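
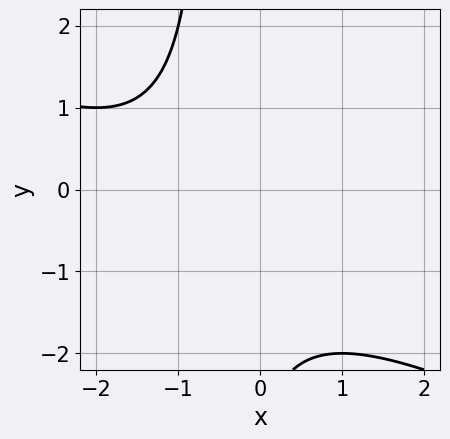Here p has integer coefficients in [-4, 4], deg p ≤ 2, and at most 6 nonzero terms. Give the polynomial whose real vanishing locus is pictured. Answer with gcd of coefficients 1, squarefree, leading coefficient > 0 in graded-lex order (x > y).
x^2 + 2*x*y + 2*x + y + 3

1. Degree: no degree-1 curve has this shape, so deg p = 2.
2. Checking where it meets the axes: it misses every integer gridline on the x-axis; the curve avoids every integer y-axis point in the box.
3. Matching integer coefficients to the picture gives p.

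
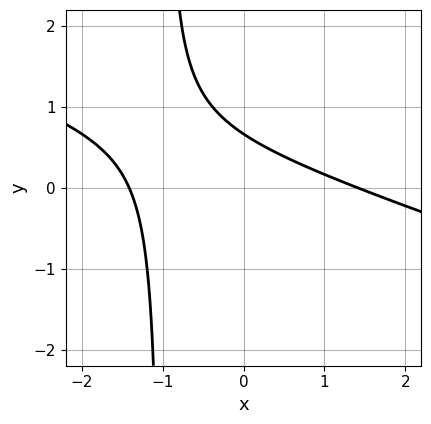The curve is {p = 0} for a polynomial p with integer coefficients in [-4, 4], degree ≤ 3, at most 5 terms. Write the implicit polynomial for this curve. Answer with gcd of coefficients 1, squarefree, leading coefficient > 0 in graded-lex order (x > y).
(a) Degree: no degree-1 curve has this shape, so deg p = 2.
(b) Matching integer coefficients to the picture gives p.

x^2 + 3*x*y + 3*y - 2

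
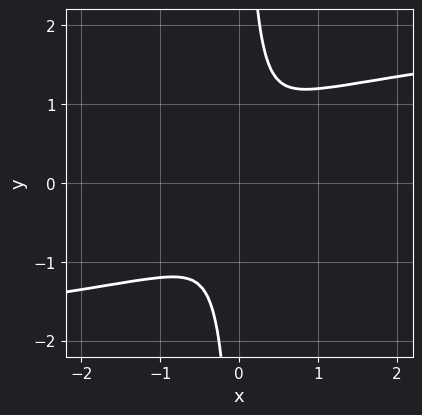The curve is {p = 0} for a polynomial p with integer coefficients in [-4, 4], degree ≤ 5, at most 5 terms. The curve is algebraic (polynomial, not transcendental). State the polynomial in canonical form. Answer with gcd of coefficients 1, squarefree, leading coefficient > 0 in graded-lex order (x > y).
2*x*y^3 - 2*x^2 - y^2

First, deg p = 4. The shape is more complex than any degree-3 curve.
Finally, the integer polynomial consistent with all of this is the stated p.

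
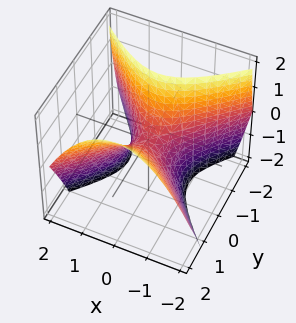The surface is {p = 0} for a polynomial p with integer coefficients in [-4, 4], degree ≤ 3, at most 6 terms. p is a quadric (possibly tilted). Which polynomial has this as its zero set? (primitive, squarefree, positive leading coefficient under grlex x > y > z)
3*x^2 - 3*y^2 + 2*y*z + 2*z

Degree: the shape is more complex than any degree-1 surface, so deg p = 2.
Observable constraints: it crosses the x-axis at the gridline x = 0; it meets the y-axis at y = 0 (among the integer gridlines); it meets the z-axis at z = 0 (among the integer gridlines).
Solving for integer coefficients yields p as stated.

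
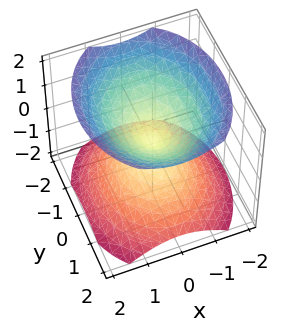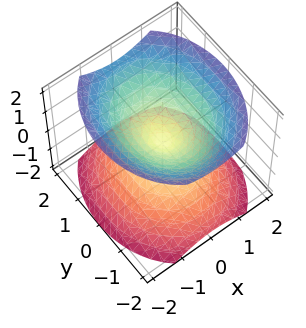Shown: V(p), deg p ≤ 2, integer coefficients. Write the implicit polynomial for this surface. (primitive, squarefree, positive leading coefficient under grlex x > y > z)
The picture has 2 separate pieces.
deg p = 2.
Symmetries: the z ↦ −z reflection is a symmetry, so z appears only in even powers; it's symmetric under y → −y, forcing even powers of y; mirror symmetry x ↦ −x ⇒ only even powers of x.
From the axis intercepts and sections: it meets the y-axis at y = 0 (among the integer gridlines); one x-axis crossing is at x = 0; it crosses the z-axis at the gridline z = 0.
Together with the visible shape, these determine p as stated.

3*x^2 + 2*y^2 - 3*z^2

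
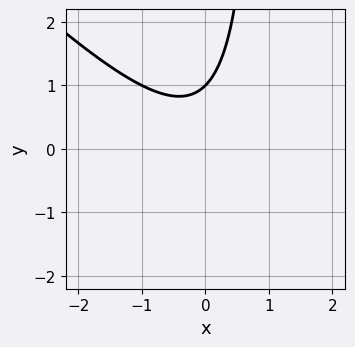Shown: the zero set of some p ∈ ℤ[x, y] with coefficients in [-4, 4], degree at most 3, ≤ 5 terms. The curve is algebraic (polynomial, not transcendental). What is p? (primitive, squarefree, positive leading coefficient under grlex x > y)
x^2 + x*y - y + 1

1. The degree is 2 — a generic line meets the curve in up to 2 points.
2. Observable constraints: it meets the y-axis at y = 1 (among the integer gridlines); no x-intercept at any integer in the box.
3. Putting this together gives p.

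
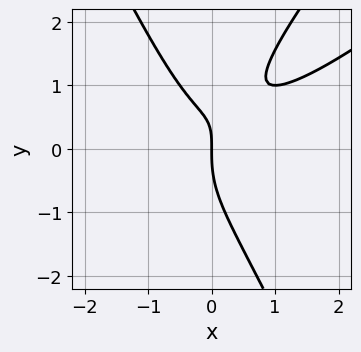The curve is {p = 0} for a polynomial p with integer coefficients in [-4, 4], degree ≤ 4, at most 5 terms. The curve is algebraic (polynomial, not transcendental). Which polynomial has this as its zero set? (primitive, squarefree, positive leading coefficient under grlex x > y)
(a) Degree: the shape is more complex than any degree-2 curve, so deg p = 3.
(b) From the axis intercepts and sections: it meets the x-axis at x = 0 (among the integer gridlines); it meets the y-axis at y = 0 (among the integer gridlines).
(c) Assembling these constraints gives the stated polynomial.

2*x^3 - 3*x^2*y + y^3 - 2*x*y + 2*x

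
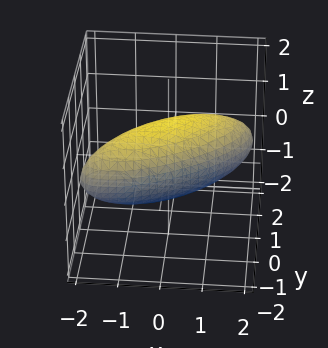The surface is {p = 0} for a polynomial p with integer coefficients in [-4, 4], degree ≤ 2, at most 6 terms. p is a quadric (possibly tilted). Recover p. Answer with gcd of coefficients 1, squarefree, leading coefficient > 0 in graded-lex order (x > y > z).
1. deg p = 2. The shape is more complex than any degree-1 surface.
2. From the visible intercepts: the z-axis gridline crossings are at z ∈ {-1, 1}; among the integer gridlines, it crosses the y-axis at y ∈ {-1, 1}.
3. Solving for integer coefficients yields p as stated.

x^2 - 2*x*y + 2*y^2 + 2*z^2 - 2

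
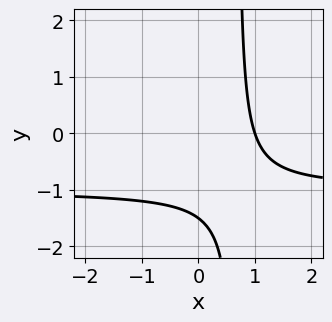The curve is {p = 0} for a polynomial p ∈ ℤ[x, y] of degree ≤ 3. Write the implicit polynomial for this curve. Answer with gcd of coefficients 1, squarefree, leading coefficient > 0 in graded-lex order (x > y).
3*x*y + 3*x - 2*y - 3

First, degree: the shape is more complex than any degree-1 curve, so deg p = 2.
Next, against the integer gridlines: it meets the x-axis at x = 1 (among the integer gridlines).
Finally, these observations pin down the coefficients.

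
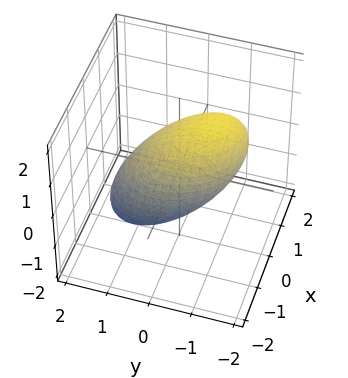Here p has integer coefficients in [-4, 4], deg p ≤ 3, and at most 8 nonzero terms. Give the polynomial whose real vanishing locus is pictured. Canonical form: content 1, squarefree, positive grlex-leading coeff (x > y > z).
First, the degree is 2 — the shape is more complex than any degree-1 surface.
Finally, solving for integer coefficients yields p as stated.

2*x^2 + x*y + 2*y^2 + 2*y*z + 2*z^2 - 3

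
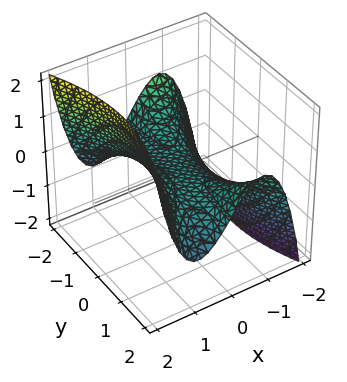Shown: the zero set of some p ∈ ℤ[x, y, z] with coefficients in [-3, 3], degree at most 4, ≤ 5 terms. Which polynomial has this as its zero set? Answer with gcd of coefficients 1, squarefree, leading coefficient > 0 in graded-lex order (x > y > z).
2*x^3 - x*y^2 - 3*z

(a) Degree: the shape is more complex than any degree-2 surface, so deg p = 3.
(b) Against the integer gridlines: it crosses the z-axis at the gridline z = 0; it crosses the x-axis at the gridline x = 0; the visible y-axis segment lies entirely on the surface.
(c) Assembling these constraints gives the stated polynomial.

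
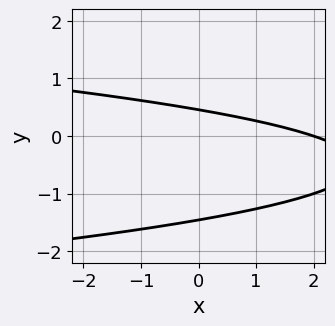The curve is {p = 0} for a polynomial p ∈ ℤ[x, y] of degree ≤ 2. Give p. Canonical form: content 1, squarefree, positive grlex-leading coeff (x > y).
Degree: a generic line meets the curve in up to 2 points, so deg p = 2.
Checking where it meets the axes: one x-axis crossing is at x = 2.
Solving for integer coefficients yields p as stated.

3*y^2 + x + 3*y - 2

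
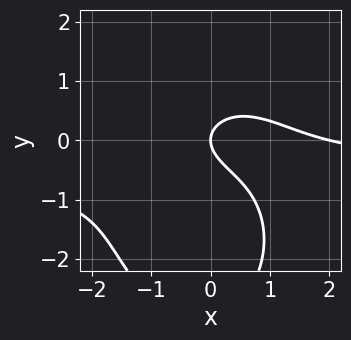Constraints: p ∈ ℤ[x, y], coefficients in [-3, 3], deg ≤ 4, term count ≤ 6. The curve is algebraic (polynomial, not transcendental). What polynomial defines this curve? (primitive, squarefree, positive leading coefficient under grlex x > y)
First, deg p = 3. No degree-2 curve has this shape.
Next, from the axis intercepts and sections: it crosses the y-axis at the gridline y = 0; the x-axis gridline crossings are at x ∈ {0, 2}.
Finally, putting this together gives p.

2*x^2*y + y^3 + x^2 + 3*y^2 - 2*x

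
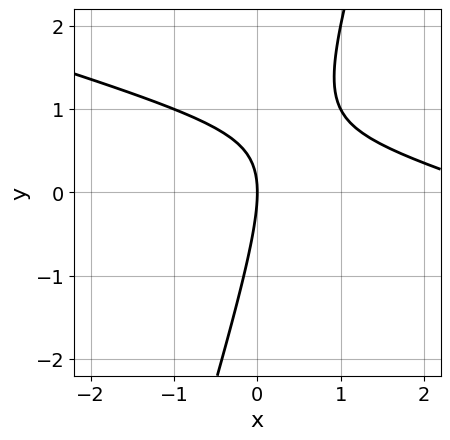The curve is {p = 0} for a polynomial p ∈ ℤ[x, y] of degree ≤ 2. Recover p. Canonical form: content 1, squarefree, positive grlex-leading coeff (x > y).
x^2 + 3*x*y - y^2 - 3*x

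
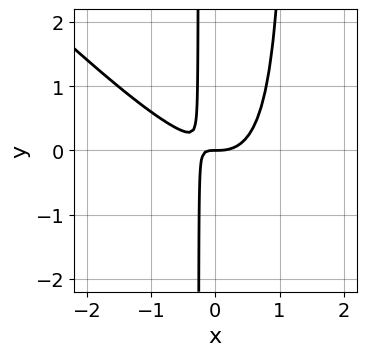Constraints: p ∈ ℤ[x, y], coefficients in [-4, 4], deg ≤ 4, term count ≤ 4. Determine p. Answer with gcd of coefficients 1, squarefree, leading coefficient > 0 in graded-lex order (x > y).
3*x^3 + 3*x^2*y - 3*x*y - y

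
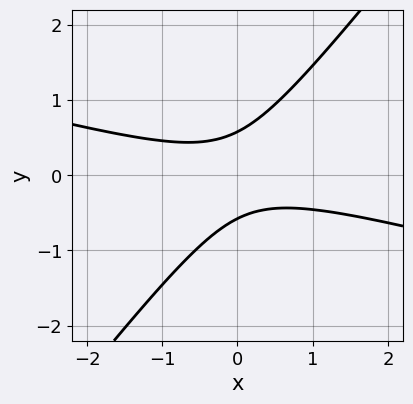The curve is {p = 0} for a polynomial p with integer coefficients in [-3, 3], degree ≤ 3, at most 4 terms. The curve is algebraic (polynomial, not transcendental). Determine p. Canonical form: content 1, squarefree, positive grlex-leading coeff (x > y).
x^2 + 3*x*y - 3*y^2 + 1

The degree is 2 — the shape is more complex than any degree-1 curve.
Against the integer gridlines: the curve avoids every integer x-axis point in the box.
Solving for integer coefficients yields p as stated.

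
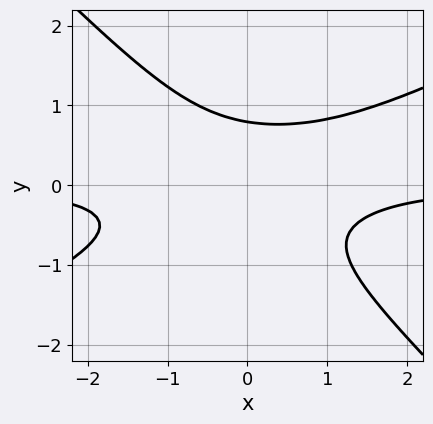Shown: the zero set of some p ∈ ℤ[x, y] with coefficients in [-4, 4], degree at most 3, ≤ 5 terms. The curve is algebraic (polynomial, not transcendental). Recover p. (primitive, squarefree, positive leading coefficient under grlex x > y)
x^2*y - x*y^2 - 2*y^3 + 1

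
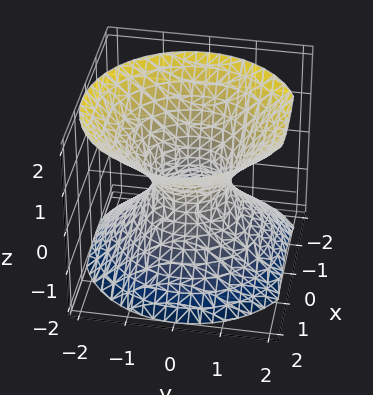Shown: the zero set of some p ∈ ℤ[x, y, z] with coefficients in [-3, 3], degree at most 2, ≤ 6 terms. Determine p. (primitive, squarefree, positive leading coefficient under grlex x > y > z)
3*x^2 - x*z + 3*y^2 - 3*z^2 - 2

First, degree: no degree-1 surface has this shape, so deg p = 2.
Next, reading off the gridlines: the surface avoids every integer z-axis point in the box.
Finally, fitting integer coefficients to these (and the overall shape) gives p.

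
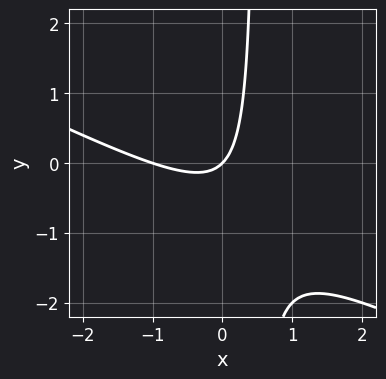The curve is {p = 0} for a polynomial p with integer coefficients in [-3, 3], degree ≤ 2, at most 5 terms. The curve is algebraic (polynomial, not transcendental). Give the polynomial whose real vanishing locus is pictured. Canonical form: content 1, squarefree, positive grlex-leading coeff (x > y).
1. The degree is 2 — no degree-1 curve has this shape.
2. From the visible intercepts: among the integer gridlines, it crosses the x-axis at x ∈ {-1, 0}; one y-axis crossing is at y = 0.
3. Matching integer coefficients to the picture gives p.

x^2 + 2*x*y + x - y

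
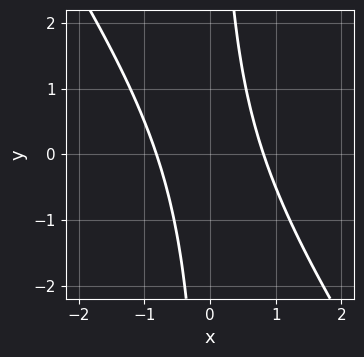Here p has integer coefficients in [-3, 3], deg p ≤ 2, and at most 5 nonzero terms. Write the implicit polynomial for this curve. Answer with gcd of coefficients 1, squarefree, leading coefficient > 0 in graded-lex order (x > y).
3*x^2 + 2*x*y - 2

First, the degree is 2 — a generic line meets the curve in up to 2 points.
Then, reading off the gridlines: no y-intercept at any integer in the box.
Finally, these observations pin down the coefficients.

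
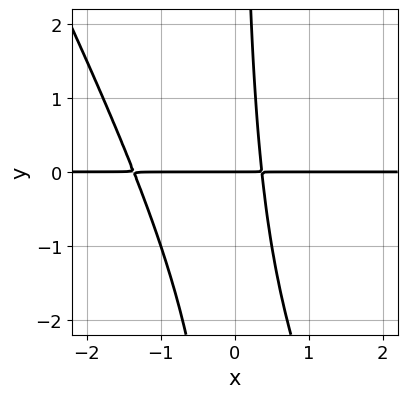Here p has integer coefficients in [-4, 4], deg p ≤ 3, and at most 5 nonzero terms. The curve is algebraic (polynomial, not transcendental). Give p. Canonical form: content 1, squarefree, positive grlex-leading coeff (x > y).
2*x^2*y + x*y^2 + 2*x*y - y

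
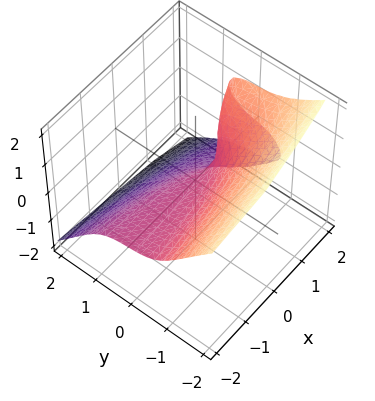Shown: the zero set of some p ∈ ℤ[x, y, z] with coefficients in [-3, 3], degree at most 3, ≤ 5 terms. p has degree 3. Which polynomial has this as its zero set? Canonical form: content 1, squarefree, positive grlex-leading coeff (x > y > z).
3*y^3 + 3*z^3 - 3*x*z + y + 2*z

First, deg p = 3. No degree-2 surface has this shape.
Next, observable constraints: every point of the x-axis in the box is on the surface; one y-axis crossing is at y = 0; it meets the z-axis at z = 0 (among the integer gridlines).
Finally, together with the visible shape, these determine p as stated.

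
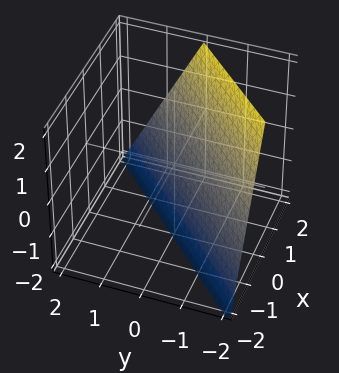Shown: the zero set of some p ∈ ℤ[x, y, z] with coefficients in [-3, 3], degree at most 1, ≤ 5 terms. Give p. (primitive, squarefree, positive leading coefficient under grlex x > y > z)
2*x - 2*y - z - 2

First, degree: every cross-section is a straight line — this is a plane, so deg p = 1.
Then, observable constraints: it crosses the z-axis at the gridline z = -2; one y-axis crossing is at y = -1; it meets the x-axis at x = 1 (among the integer gridlines).
Finally, putting this together gives p.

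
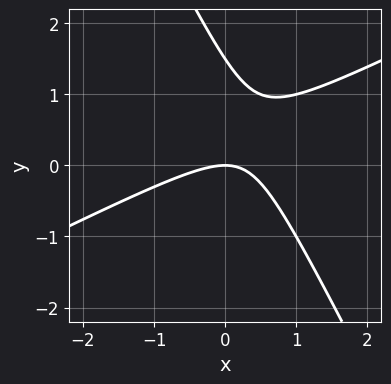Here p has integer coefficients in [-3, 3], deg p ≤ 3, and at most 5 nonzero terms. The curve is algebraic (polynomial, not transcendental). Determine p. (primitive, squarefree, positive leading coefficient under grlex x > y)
(a) Degree: a generic line meets the curve in up to 2 points, so deg p = 2.
(b) From the axis intercepts and sections: it crosses the y-axis at the gridline y = 0; one x-axis crossing is at x = 0.
(c) These observations pin down the coefficients.

2*x^2 - 3*x*y - 2*y^2 + 3*y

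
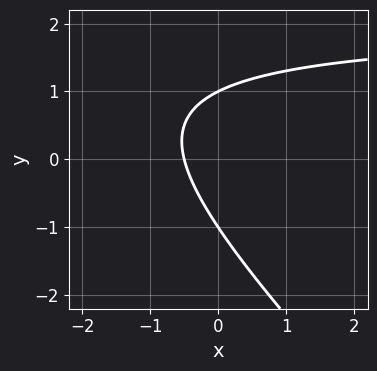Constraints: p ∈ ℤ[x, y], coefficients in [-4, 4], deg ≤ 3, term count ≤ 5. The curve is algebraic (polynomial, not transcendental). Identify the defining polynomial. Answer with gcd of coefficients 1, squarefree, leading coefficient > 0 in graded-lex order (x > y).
x*y + y^2 - 2*x - 1

deg p = 2.
From the axis intercepts and sections: among the integer gridlines, it crosses the y-axis at y ∈ {-1, 1}.
Putting this together gives p.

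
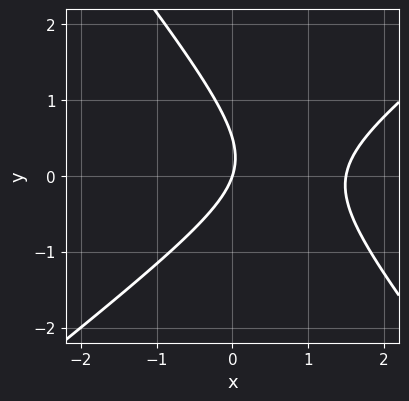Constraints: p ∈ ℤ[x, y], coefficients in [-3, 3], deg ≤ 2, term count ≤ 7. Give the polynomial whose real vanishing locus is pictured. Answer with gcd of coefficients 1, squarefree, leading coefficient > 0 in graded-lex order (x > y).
1. deg p = 2.
2. Observable constraints: it meets the y-axis at y = 0 (among the integer gridlines); it crosses the x-axis at the gridline x = 0.
3. Together with the visible shape, these determine p as stated.

2*x^2 - x*y - 2*y^2 - 3*x + y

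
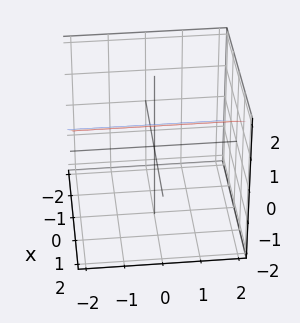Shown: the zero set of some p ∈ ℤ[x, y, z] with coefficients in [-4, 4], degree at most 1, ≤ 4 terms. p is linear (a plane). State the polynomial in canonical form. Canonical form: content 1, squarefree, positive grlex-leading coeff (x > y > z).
The degree is 1 — the surface is flat (a plane).
Observable constraints: no y-intercept at any integer in the box; it crosses the x-axis at the gridline x = -1.
Fitting integer coefficients to these (and the overall shape) gives p.

2*x - 3*z + 2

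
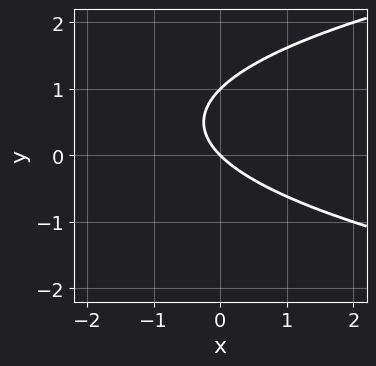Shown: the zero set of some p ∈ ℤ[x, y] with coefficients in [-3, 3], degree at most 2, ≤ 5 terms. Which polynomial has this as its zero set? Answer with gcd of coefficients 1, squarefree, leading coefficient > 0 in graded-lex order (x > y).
y^2 - x - y

1. The degree is 2 — the shape is more complex than any degree-1 curve.
2. Observable constraints: among the integer gridlines, it crosses the y-axis at y ∈ {0, 1}; one x-axis crossing is at x = 0.
3. Assembling these constraints gives the stated polynomial.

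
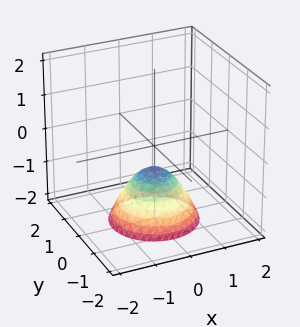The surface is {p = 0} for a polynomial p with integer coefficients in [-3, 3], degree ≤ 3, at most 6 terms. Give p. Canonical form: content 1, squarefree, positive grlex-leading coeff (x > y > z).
3*x^2 + 3*y^2 + 3*z + 2

1. Degree: the shape is more complex than any degree-1 surface, so deg p = 2.
2. Symmetry: every cross-section ⟂ z is a circle, so x, y appear only via x² + y².
3. Reading off the gridlines: the surface avoids every integer x-axis point in the box; no y-intercept at any integer in the box; a circular section at z = -1 has radius between 0 and 1.
4. Putting this together gives p.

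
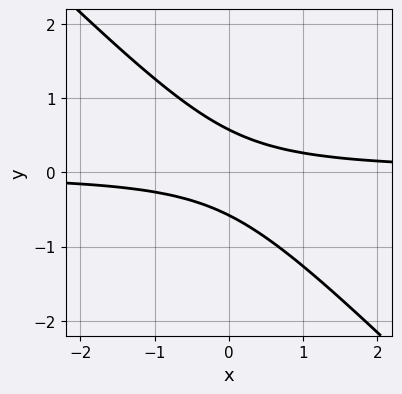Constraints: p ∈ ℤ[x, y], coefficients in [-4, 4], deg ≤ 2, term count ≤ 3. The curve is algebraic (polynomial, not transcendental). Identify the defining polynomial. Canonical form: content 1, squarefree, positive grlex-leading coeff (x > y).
3*x*y + 3*y^2 - 1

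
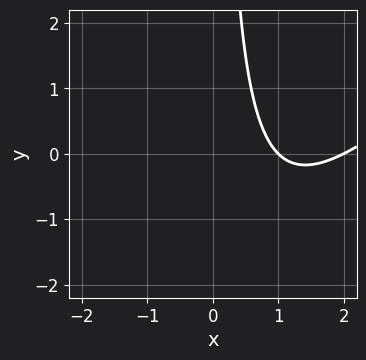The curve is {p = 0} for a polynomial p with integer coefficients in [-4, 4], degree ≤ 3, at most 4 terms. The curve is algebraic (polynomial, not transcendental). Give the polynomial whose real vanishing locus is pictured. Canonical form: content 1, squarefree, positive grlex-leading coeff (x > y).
x^2 - x*y - 3*x + 2

1. deg p = 2. A generic line meets the curve in up to 2 points.
2. From the visible intercepts: no y-intercept at any integer in the box; the x-axis gridline crossings are at x ∈ {1, 2}.
3. Solving for integer coefficients yields p as stated.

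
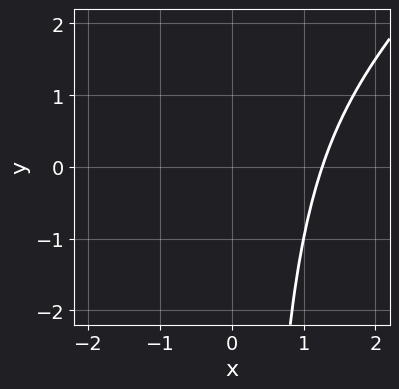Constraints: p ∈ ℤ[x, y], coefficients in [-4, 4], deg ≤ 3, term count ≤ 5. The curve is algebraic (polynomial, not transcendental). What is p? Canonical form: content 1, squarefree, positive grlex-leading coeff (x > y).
x^3 - x^2*y - 2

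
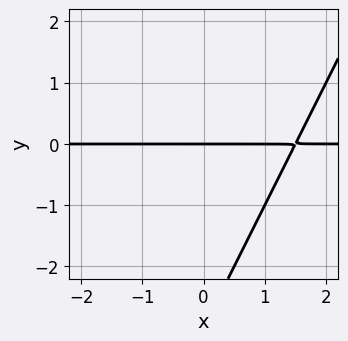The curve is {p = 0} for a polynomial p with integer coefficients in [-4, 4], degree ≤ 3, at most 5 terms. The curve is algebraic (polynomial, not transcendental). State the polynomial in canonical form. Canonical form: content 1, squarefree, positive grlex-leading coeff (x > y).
2*x*y - y^2 - 3*y

(a) The degree is 2 — no degree-1 curve has this shape.
(b) Observable constraints: it meets the y-axis at y = 0 (among the integer gridlines); the visible x-axis segment lies entirely on the curve.
(c) These observations pin down the coefficients.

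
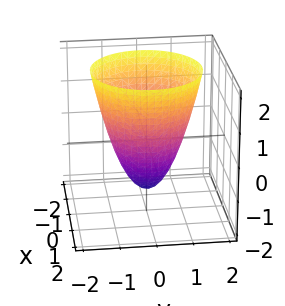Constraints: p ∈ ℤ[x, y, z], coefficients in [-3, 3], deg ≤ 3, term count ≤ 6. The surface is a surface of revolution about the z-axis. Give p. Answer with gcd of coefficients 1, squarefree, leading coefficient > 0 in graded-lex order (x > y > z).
3*x^2 + 3*y^2 - 2*z - 3

deg p = 2. No degree-1 surface has this shape.
Symmetries: the z-axis is an axis of rotation, so x and y enter only as x² + y².
From the axis intercepts and sections: among the integer gridlines, it crosses the x-axis at x ∈ {-1, 1}; a circular section at z = 0 has radius exactly 1; among the integer gridlines, it crosses the y-axis at y ∈ {-1, 1}.
Together with the visible shape, these determine p as stated.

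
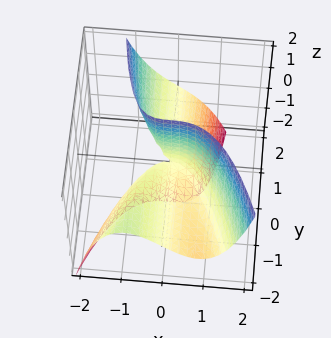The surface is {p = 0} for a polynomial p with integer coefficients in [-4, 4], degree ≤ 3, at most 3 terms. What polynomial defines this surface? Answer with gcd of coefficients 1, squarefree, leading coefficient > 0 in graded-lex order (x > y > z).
x^3 + x*y + y*z

1. The degree is 3 — no degree-2 surface has this shape.
2. Checking where it meets the axes: one x-axis crossing is at x = 0; the visible z-axis segment lies entirely on the surface; every point of the y-axis in the box is on the surface.
3. Together with the visible shape, these determine p as stated.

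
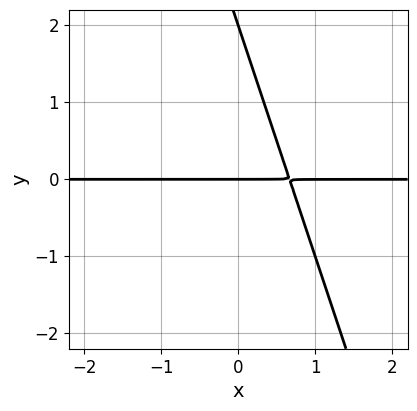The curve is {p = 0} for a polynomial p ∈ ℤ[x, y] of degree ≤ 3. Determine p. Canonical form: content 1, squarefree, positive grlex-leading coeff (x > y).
3*x*y + y^2 - 2*y

First, the degree is 2 — the shape is more complex than any degree-1 curve.
Then, reading off the gridlines: the visible x-axis segment lies entirely on the curve; among the integer gridlines, it crosses the y-axis at y ∈ {0, 2}.
Finally, together with the visible shape, these determine p as stated.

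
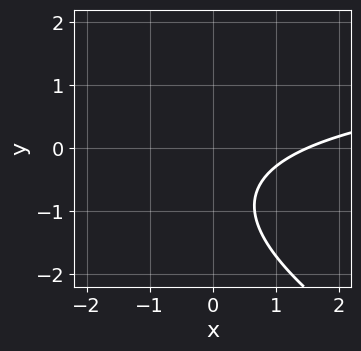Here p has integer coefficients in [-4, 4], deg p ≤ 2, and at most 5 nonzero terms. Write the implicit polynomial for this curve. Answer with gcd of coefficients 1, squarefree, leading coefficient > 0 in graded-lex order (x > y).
x*y + 2*y^2 - 2*x + 3*y + 3

1. Degree: no degree-1 curve has this shape, so deg p = 2.
2. Observable constraints: it misses every integer gridline on the y-axis.
3. These observations pin down the coefficients.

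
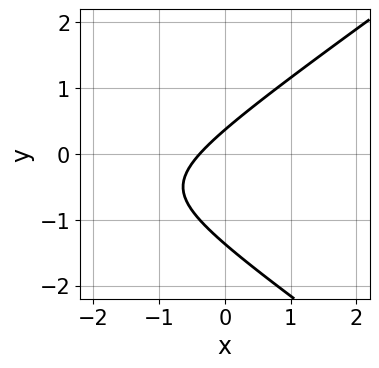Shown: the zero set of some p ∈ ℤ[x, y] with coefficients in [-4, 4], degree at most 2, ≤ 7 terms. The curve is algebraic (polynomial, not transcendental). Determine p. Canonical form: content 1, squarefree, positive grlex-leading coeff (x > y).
First, the degree is 2 — no degree-1 curve has this shape.
Finally, putting this together gives p.

x^2 - 2*y^2 + 3*x - 2*y + 1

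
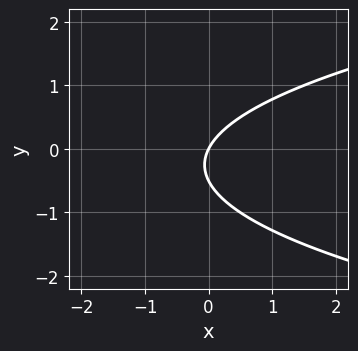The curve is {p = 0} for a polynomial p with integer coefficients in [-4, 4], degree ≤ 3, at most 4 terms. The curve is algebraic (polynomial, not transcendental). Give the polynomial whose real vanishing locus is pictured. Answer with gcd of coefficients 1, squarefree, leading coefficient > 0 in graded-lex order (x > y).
2*y^2 - 2*x + y

First, the degree is 2 — the shape is more complex than any degree-1 curve.
Then, against the integer gridlines: it meets the x-axis at x = 0 (among the integer gridlines); it meets the y-axis at y = 0 (among the integer gridlines).
Finally, together with the visible shape, these determine p as stated.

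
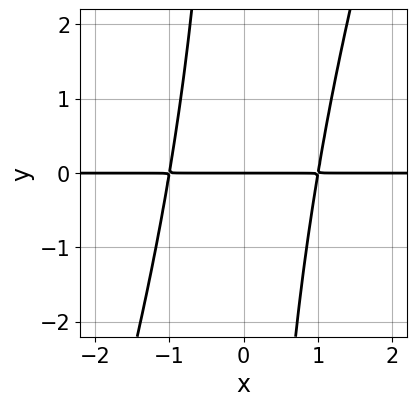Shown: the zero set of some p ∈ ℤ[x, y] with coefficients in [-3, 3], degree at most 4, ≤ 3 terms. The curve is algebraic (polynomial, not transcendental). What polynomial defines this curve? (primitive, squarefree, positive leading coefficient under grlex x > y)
First, deg p = 3. The shape is more complex than any degree-2 curve.
Next, from the axis intercepts and sections: one y-axis crossing is at y = 0; every point of the x-axis in the box is on the curve.
Finally, putting this together gives p.

3*x^2*y - x*y^2 - 3*y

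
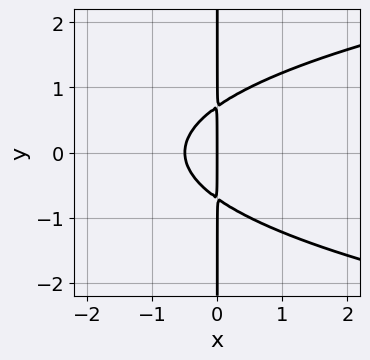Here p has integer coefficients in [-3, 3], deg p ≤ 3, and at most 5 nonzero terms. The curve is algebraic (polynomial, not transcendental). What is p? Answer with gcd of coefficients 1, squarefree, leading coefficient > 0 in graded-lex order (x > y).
2*x*y^2 - 2*x^2 - x

1. The degree is 3 — the shape is more complex than any degree-2 curve.
2. Symmetries: mirror symmetry y ↦ −y ⇒ only even powers of y.
3. Reading off the gridlines: one x-axis crossing is at x = 0; every point of the y-axis in the box is on the curve.
4. These observations pin down the coefficients.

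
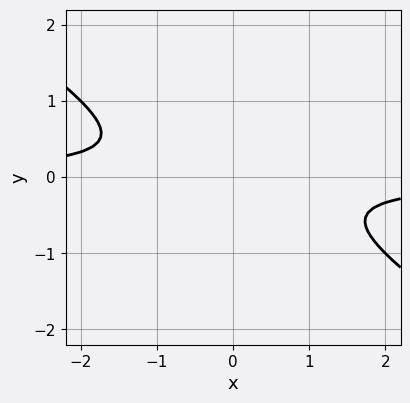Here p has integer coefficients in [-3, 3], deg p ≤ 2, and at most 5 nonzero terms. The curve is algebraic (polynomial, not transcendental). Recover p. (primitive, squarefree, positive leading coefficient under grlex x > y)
1. deg p = 2. No degree-1 curve has this shape.
2. From the visible intercepts: no y-intercept at any integer in the box; no x-intercept at any integer in the box.
3. Together with the visible shape, these determine p as stated.

2*x*y + 3*y^2 + 1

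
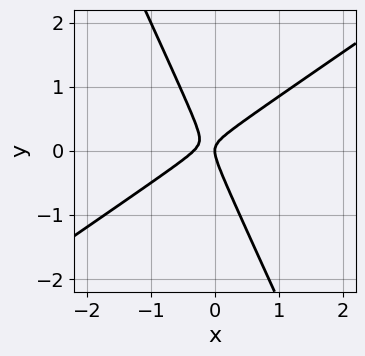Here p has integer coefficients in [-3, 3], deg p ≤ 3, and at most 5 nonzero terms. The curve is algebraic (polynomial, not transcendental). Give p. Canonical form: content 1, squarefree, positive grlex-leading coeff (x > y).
3*x^2 - 3*x*y - 2*y^2 + x

deg p = 2.
Observable constraints: one x-axis crossing is at x = 0; it meets the y-axis at y = 0 (among the integer gridlines).
Assembling these constraints gives the stated polynomial.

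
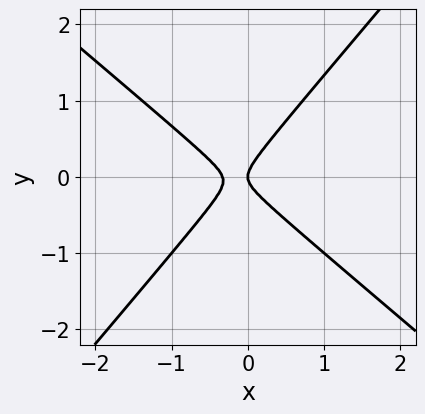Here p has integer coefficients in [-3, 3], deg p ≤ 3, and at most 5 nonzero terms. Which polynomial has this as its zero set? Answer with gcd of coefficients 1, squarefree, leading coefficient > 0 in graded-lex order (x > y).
3*x^2 + x*y - 3*y^2 + x

1. The degree is 2 — the shape is more complex than any degree-1 curve.
2. Reading off the gridlines: it crosses the y-axis at the gridline y = 0; one x-axis crossing is at x = 0.
3. Putting this together gives p.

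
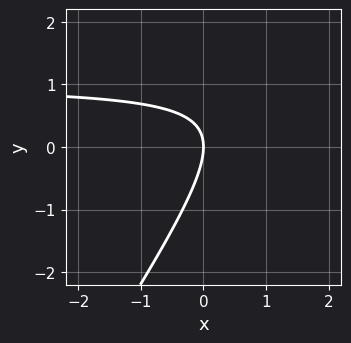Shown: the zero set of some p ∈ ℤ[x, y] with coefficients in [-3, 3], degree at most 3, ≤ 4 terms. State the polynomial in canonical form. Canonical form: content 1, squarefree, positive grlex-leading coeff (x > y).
3*x*y - 2*y^2 - 3*x

First, the degree is 2 — the shape is more complex than any degree-1 curve.
Next, observable constraints: it crosses the x-axis at the gridline x = 0; it meets the y-axis at y = 0 (among the integer gridlines).
Finally, these observations pin down the coefficients.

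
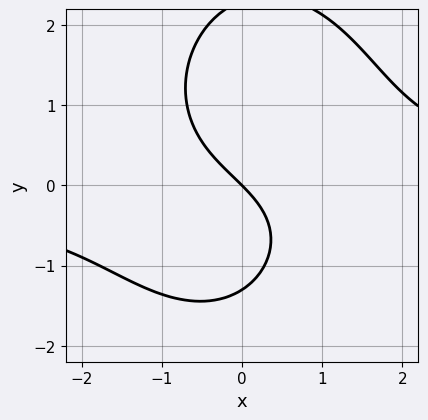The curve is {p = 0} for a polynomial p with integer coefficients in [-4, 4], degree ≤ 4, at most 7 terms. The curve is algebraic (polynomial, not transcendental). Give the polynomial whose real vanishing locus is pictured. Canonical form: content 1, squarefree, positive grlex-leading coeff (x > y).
2*x^2*y + y^3 - y^2 - 3*x - 3*y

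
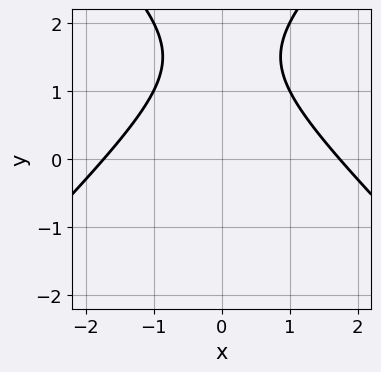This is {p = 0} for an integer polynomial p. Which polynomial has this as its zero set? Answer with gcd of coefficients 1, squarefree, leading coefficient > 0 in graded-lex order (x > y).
deg p = 2. No degree-1 curve has this shape.
Symmetries: it's symmetric under x → −x, forcing even powers of x.
From the axis intercepts and sections: the curve avoids every integer y-axis point in the box.
These observations pin down the coefficients.

x^2 - y^2 + 3*y - 3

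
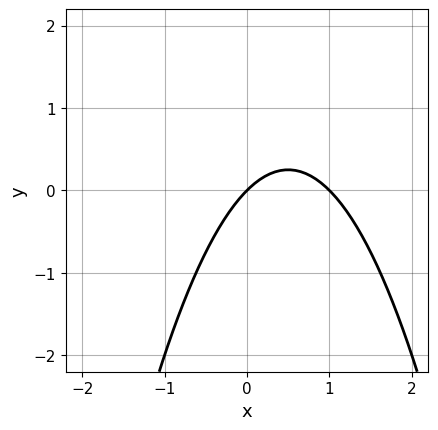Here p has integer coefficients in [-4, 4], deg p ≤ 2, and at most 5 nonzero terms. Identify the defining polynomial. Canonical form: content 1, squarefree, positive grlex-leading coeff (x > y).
x^2 - x + y

1. Degree: the shape is more complex than any degree-1 curve, so deg p = 2.
2. Against the integer gridlines: the x-axis gridline crossings are at x ∈ {0, 1}; it meets the y-axis at y = 0 (among the integer gridlines).
3. The integer polynomial consistent with all of this is the stated p.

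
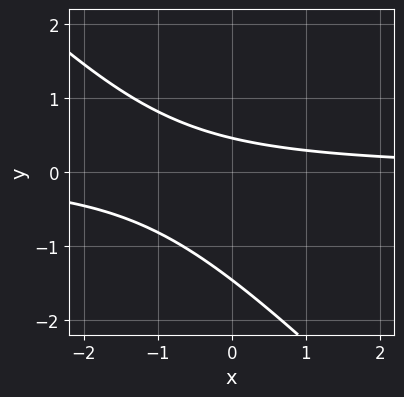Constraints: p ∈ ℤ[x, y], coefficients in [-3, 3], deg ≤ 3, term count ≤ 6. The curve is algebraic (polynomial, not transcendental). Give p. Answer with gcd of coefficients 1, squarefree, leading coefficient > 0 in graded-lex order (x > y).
3*x*y + 3*y^2 + 3*y - 2

(a) The degree is 2 — a generic line meets the curve in up to 2 points.
(b) From the visible intercepts: it misses every integer gridline on the x-axis.
(c) Matching integer coefficients to the picture gives p.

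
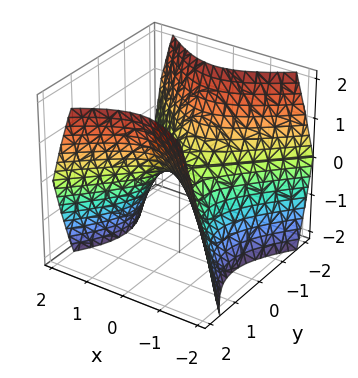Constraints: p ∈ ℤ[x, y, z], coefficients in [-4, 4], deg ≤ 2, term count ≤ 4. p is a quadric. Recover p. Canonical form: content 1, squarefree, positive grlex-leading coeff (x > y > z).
x^2 - y^2 + z

First, the degree is 2 — a saddle surface; a quadric.
Next, symmetries: mirror symmetry y ↦ −y ⇒ only even powers of y; mirror symmetry x ↦ −x ⇒ only even powers of x.
Next, observable constraints: it crosses the y-axis at the gridline y = 0; it crosses the x-axis at the gridline x = 0; it crosses the z-axis at the gridline z = 0.
Finally, fitting integer coefficients to these (and the overall shape) gives p.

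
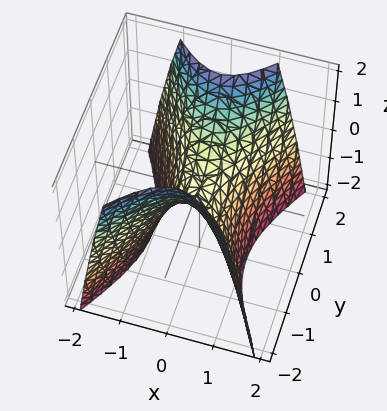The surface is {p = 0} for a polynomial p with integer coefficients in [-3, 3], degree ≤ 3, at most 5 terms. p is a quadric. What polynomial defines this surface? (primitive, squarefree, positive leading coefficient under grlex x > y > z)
(a) The degree is 2 — a hyperbolic paraboloid; a quadric.
(b) Symmetries: it's symmetric under y → −y, forcing even powers of y; it's symmetric under x → −x, forcing even powers of x.
(c) Against the integer gridlines: one y-axis crossing is at y = 0; it meets the z-axis at z = 0 (among the integer gridlines); one x-axis crossing is at x = 0.
(d) Matching integer coefficients to the picture gives p.

2*x^2 - y^2 + z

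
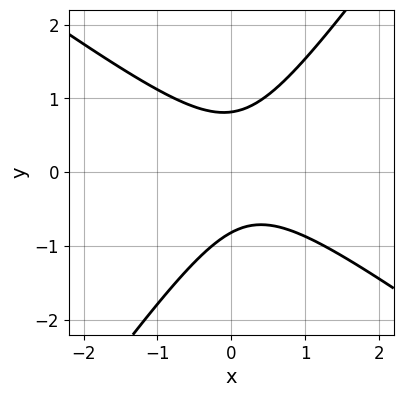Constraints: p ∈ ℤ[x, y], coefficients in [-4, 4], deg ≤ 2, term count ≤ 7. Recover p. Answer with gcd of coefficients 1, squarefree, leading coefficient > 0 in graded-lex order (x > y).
First, the degree is 2 — a generic line meets the curve in up to 2 points.
Then, checking where it meets the axes: no x-intercept at any integer in the box.
Finally, fitting integer coefficients to these (and the overall shape) gives p.

3*x^2 + 2*x*y - 3*y^2 - x + 2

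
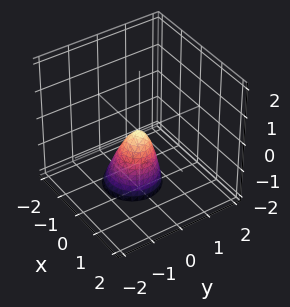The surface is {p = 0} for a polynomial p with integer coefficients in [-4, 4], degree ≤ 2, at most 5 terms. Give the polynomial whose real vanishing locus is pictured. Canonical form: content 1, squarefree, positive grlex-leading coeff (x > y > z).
(a) deg p = 2.
(b) Checking where it meets the axes: it crosses the x-axis at the gridline x = 0; it meets the z-axis at z = 0 (among the integer gridlines); it crosses the y-axis at the gridline y = 0.
(c) Putting this together gives p.

3*x^2 - x*z + 3*y^2 + z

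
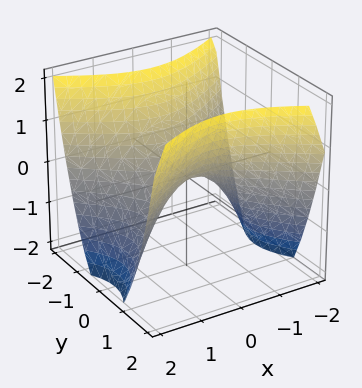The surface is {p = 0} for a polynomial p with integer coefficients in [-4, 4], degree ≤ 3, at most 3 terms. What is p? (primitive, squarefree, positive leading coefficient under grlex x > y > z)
(a) Degree: a saddle surface; a quadric, so deg p = 2.
(b) Symmetries: the y ↦ −y reflection is a symmetry, so y appears only in even powers; mirror symmetry x ↦ −x ⇒ only even powers of x.
(c) From the visible intercepts: it meets the z-axis at z = 0 (among the integer gridlines); it meets the x-axis at x = 0 (among the integer gridlines); it crosses the y-axis at the gridline y = 0.
(d) These observations pin down the coefficients.

2*x^2 - 3*y^2 + 3*z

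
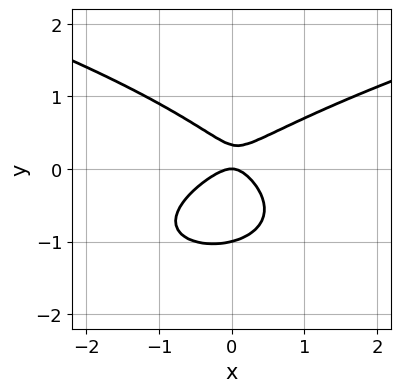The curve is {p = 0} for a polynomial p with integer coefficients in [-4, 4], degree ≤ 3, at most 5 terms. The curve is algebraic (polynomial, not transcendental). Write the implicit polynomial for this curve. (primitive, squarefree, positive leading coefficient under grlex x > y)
3*y^3 - 2*x^2 + x*y + 2*y^2 - y

The degree is 3 — the shape is more complex than any degree-2 curve.
Reading off the gridlines: among the integer gridlines, it crosses the y-axis at y ∈ {-1, 0}; it meets the x-axis at x = 0 (among the integer gridlines).
The integer polynomial consistent with all of this is the stated p.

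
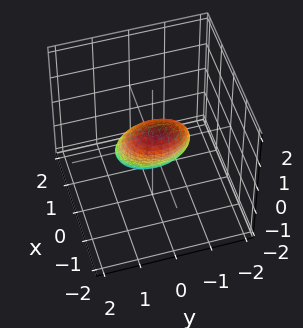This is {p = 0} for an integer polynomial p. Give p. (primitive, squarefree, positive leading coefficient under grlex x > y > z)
1. Degree: the shape is more complex than any degree-1 surface, so deg p = 2.
2. Against the integer gridlines: among the integer gridlines, it crosses the y-axis at y ∈ {-1, 1}; the z-axis gridline crossings are at z ∈ {-1, 1}.
3. Fitting integer coefficients to these (and the overall shape) gives p.

2*x^2 + 2*x*z + y^2 + z^2 - 1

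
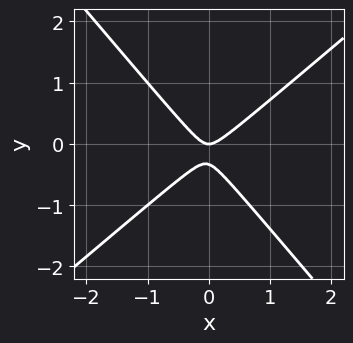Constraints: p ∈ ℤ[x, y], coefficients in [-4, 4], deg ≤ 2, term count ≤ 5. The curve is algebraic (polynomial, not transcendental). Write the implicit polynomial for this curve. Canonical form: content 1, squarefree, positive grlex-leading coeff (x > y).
1. Degree: a generic line meets the curve in up to 2 points, so deg p = 2.
2. Against the integer gridlines: it meets the x-axis at x = 0 (among the integer gridlines); it meets the y-axis at y = 0 (among the integer gridlines).
3. These observations pin down the coefficients.

3*x^2 - x*y - 3*y^2 - y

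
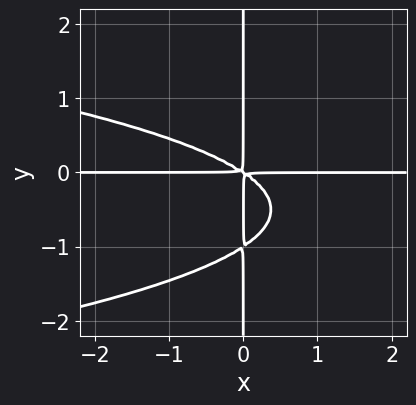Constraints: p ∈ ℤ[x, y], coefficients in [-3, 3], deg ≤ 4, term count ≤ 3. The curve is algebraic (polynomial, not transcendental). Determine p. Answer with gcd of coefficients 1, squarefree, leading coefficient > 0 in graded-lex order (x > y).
1. deg p = 4.
2. From the visible intercepts: every point of the x-axis in the box is on the curve; every point of the y-axis in the box is on the curve.
3. Together with the visible shape, these determine p as stated.

3*x*y^3 + 2*x^2*y + 3*x*y^2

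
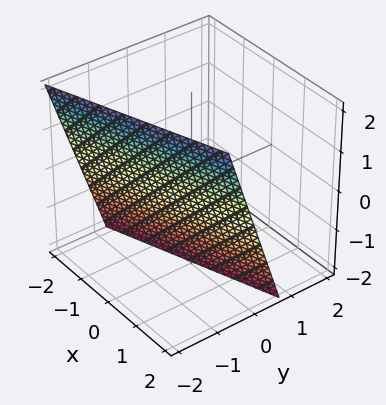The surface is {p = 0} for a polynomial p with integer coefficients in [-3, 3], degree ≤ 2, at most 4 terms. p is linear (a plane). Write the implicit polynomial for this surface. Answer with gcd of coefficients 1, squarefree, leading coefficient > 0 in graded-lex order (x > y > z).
x - 3*y - z - 2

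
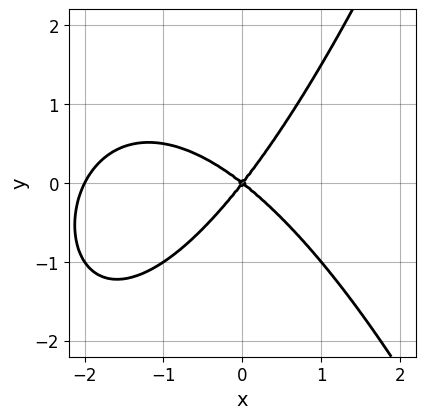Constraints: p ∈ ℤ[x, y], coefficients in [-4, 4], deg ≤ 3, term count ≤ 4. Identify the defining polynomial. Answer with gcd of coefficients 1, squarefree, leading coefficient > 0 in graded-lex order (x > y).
(a) deg p = 3. A generic line meets the curve in up to 3 points.
(b) From the visible intercepts: among the integer gridlines, it crosses the x-axis at x ∈ {-2, 0}; it meets the y-axis at y = 0 (among the integer gridlines).
(c) Putting this together gives p.

x^3 + 2*x^2 + x*y - 2*y^2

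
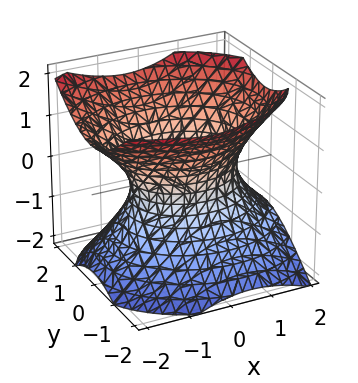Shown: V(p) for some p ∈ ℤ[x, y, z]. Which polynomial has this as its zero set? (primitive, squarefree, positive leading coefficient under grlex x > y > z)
The degree is 2 — no degree-1 surface has this shape.
Observable constraints: it misses every integer gridline on the z-axis; among the integer gridlines, it crosses the y-axis at y ∈ {-1, 1}.
Putting this together gives p.

2*x^2 + x*z + 3*y^2 - 3*z^2 - 3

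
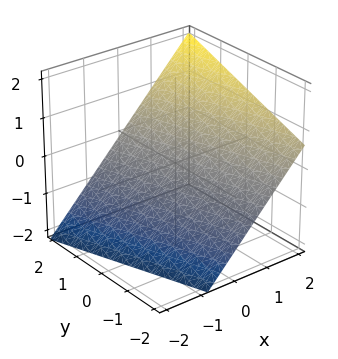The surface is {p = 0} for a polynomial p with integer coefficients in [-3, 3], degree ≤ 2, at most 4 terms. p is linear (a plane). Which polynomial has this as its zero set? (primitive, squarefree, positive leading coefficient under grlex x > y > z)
3*x + y - 3*z - 2

Degree: the surface is flat (a plane), so deg p = 1.
From the axis intercepts and sections: it meets the y-axis at y = 2 (among the integer gridlines).
Matching integer coefficients to the picture gives p.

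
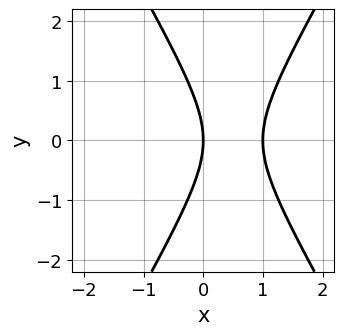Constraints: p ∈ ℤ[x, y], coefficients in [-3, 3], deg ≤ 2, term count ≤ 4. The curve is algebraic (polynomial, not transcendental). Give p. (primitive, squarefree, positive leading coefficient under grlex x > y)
1. Degree: a generic line meets the curve in up to 2 points, so deg p = 2.
2. Symmetries: the y ↦ −y reflection is a symmetry, so y appears only in even powers.
3. Reading off the gridlines: the x-axis gridline crossings are at x ∈ {0, 1}; it meets the y-axis at y = 0 (among the integer gridlines).
4. Fitting integer coefficients to these (and the overall shape) gives p.

3*x^2 - y^2 - 3*x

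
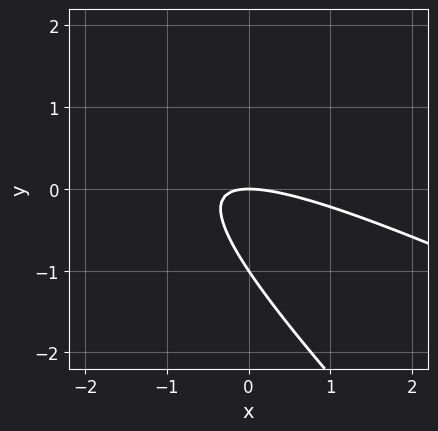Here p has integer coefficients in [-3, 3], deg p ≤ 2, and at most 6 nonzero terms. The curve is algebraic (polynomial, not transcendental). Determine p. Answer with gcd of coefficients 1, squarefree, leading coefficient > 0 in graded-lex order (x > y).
1. Degree: a generic line meets the curve in up to 2 points, so deg p = 2.
2. Against the integer gridlines: the y-axis gridline crossings are at y ∈ {-1, 0}; one x-axis crossing is at x = 0.
3. Fitting integer coefficients to these (and the overall shape) gives p.

x^2 + 3*x*y + 2*y^2 + 2*y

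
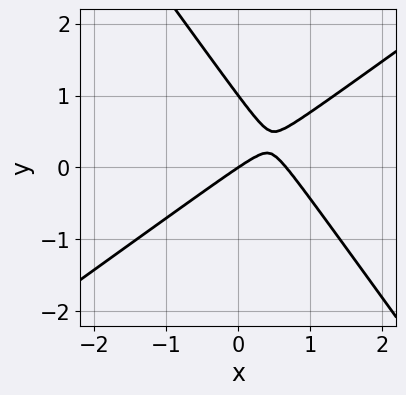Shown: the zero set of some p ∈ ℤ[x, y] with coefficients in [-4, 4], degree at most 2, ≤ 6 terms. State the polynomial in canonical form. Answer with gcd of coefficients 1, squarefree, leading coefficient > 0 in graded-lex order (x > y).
3*x^2 - 2*x*y - 3*y^2 - 2*x + 3*y

1. The degree is 2 — the shape is more complex than any degree-1 curve.
2. From the axis intercepts and sections: it crosses the x-axis at the gridline x = 0; among the integer gridlines, it crosses the y-axis at y ∈ {0, 1}.
3. Together with the visible shape, these determine p as stated.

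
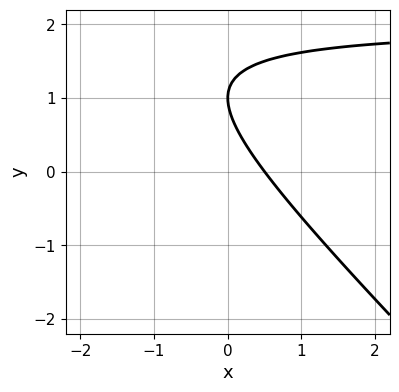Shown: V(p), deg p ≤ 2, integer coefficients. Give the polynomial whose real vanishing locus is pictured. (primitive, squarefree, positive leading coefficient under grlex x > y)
1. The degree is 2 — no degree-1 curve has this shape.
2. Checking where it meets the axes: it meets the y-axis at y = 1 (among the integer gridlines).
3. The integer polynomial consistent with all of this is the stated p.

x*y + y^2 - 2*x - 2*y + 1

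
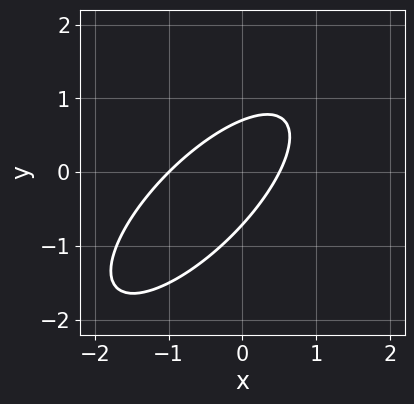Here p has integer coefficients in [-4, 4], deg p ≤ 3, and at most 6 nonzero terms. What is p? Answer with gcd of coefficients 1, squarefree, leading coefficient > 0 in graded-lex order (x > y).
2*x^2 - 3*x*y + 2*y^2 + x - 1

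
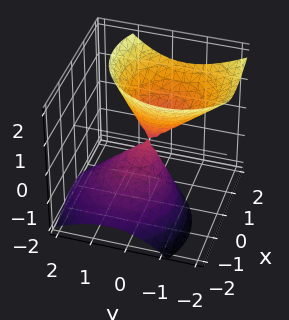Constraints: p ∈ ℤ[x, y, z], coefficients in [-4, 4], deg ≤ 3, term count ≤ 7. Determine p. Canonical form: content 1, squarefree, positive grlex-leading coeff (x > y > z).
The picture has 2 separate pieces. Treating them together as one polynomial.
deg p = 2. The shape is more complex than any degree-1 surface.
Observable constraints: it meets the z-axis at z = 0 (among the integer gridlines); one y-axis crossing is at y = 0; one x-axis crossing is at x = 0.
Solving for integer coefficients yields p as stated.

3*x^2 - 3*x*z + 3*y^2 + 2*y*z - 2*z^2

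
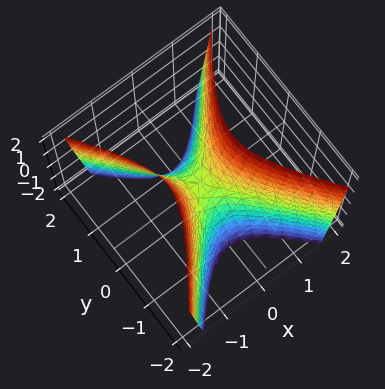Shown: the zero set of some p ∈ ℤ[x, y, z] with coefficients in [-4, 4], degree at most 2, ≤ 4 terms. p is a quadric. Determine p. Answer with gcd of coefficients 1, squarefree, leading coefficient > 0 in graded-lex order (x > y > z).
3*x^2 - 2*y^2 - z

deg p = 2. A hyperbolic paraboloid; a quadric.
Symmetries: the y ↦ −y reflection is a symmetry, so y appears only in even powers; it's symmetric under x → −x, forcing even powers of x.
From the axis intercepts and sections: one z-axis crossing is at z = 0; it meets the x-axis at x = 0 (among the integer gridlines).
Together with the visible shape, these determine p as stated.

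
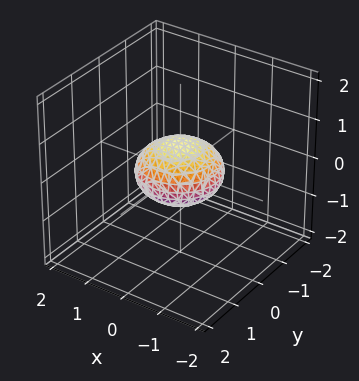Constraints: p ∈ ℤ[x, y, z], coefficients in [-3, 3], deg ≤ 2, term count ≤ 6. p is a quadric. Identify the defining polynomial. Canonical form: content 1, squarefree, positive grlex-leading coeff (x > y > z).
x^2 + y^2 + 2*z^2 - 1

1. Degree: a closed, bounded, convex surface; a quadric, so deg p = 2.
2. Symmetries: mirror symmetry z ↦ −z ⇒ only even powers of z; rotational symmetry about the z-axis ⇒ p depends on x, y only through x² + y².
3. Against the integer gridlines: among the integer gridlines, it crosses the x-axis at x ∈ {-1, 1}; a circular section at z = 0 has radius exactly 1; among the integer gridlines, it crosses the y-axis at y ∈ {-1, 1}.
4. Matching integer coefficients to the picture gives p.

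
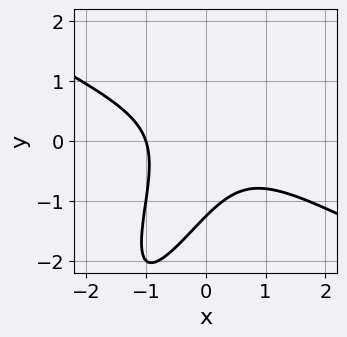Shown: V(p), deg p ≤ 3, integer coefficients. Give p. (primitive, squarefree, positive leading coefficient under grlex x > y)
First, the degree is 3 — no degree-2 curve has this shape.
Next, from the axis intercepts and sections: it meets the x-axis at x = -1 (among the integer gridlines).
Finally, fitting integer coefficients to these (and the overall shape) gives p.

2*x^3 + 2*x^2*y - 3*x*y^2 + y^3 + 2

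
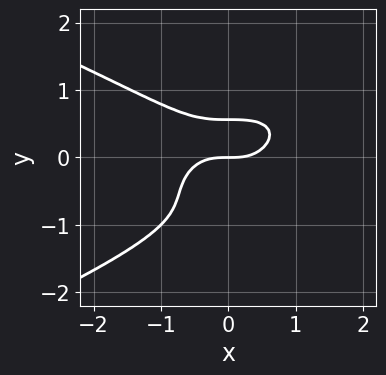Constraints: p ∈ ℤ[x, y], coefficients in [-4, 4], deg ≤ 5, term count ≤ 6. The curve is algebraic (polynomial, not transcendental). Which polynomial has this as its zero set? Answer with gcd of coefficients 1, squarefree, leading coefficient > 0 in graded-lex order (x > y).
2*y^4 + x^3 + 2*y^3 - y

First, degree: no degree-3 curve has this shape, so deg p = 4.
Then, checking where it meets the axes: one x-axis crossing is at x = 0; it meets the y-axis at y = 0 (among the integer gridlines).
Finally, solving for integer coefficients yields p as stated.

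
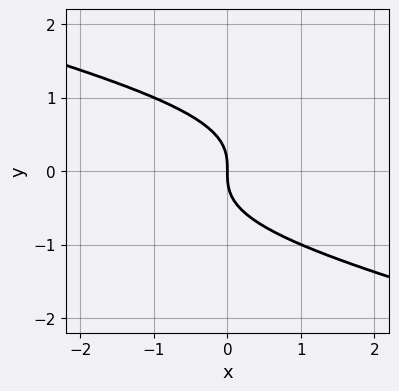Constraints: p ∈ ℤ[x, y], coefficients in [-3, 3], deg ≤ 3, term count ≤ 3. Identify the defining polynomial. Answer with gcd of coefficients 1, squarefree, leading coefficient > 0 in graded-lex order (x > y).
x*y^2 + 3*y^3 + 2*x

(a) The degree is 3 — a generic line meets the curve in up to 3 points.
(b) Reading off the gridlines: one y-axis crossing is at y = 0; it crosses the x-axis at the gridline x = 0.
(c) Solving for integer coefficients yields p as stated.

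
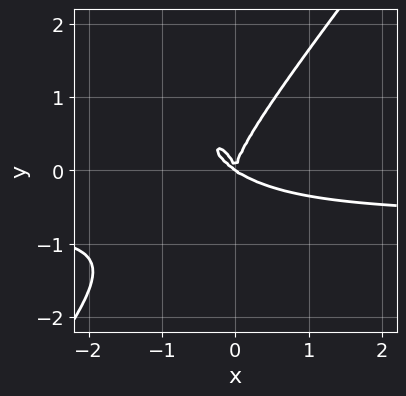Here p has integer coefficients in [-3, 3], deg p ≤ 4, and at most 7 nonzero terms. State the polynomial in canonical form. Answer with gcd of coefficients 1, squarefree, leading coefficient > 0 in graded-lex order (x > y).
3*x^3*y + x^2*y^2 - 2*y^4 + 2*x^3 + 3*x^2*y

(a) The degree is 4 — no degree-3 curve has this shape.
(b) Checking where it meets the axes: it crosses the y-axis at the gridline y = 0; it crosses the x-axis at the gridline x = 0.
(c) Putting this together gives p.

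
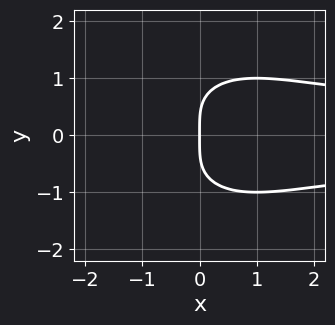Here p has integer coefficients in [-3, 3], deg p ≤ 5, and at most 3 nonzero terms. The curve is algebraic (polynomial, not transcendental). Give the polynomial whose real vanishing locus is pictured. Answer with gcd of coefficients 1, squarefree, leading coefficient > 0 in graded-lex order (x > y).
(a) The degree is 4 — the shape is more complex than any degree-3 curve.
(b) Symmetries: it's symmetric under y → −y, forcing even powers of y.
(c) Checking where it meets the axes: it meets the x-axis at x = 0 (among the integer gridlines); one y-axis crossing is at y = 0.
(d) The integer polynomial consistent with all of this is the stated p.

x^2*y^2 + y^4 - 2*x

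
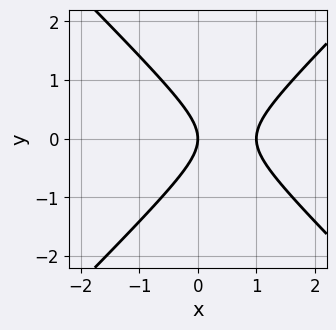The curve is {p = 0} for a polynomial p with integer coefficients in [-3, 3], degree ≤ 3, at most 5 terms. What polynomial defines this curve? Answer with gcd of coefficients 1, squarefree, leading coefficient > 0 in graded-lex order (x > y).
(a) The degree is 2 — no degree-1 curve has this shape.
(b) Symmetries: mirror symmetry y ↦ −y ⇒ only even powers of y.
(c) Checking where it meets the axes: it crosses the y-axis at the gridline y = 0; among the integer gridlines, it crosses the x-axis at x ∈ {0, 1}.
(d) Fitting integer coefficients to these (and the overall shape) gives p.

x^2 - y^2 - x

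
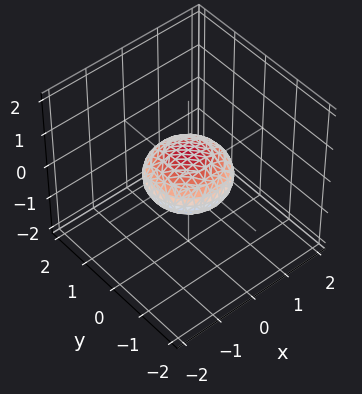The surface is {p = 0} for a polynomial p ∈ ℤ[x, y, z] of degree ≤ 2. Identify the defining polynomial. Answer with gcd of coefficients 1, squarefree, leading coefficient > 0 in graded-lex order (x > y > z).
1. The degree is 2 — bounded and convex; a quadric.
2. By symmetry, every cross-section ⟂ z is a circle, so x, y appear only via x² + y²; it's symmetric under z → −z, forcing even powers of z.
3. From the visible intercepts: among the integer gridlines, it crosses the y-axis at y ∈ {-1, 1}; a circular section at z = 0 has radius exactly 1; among the integer gridlines, it crosses the x-axis at x ∈ {-1, 1}.
4. Assembling these constraints gives the stated polynomial.

x^2 + y^2 + 2*z^2 - 1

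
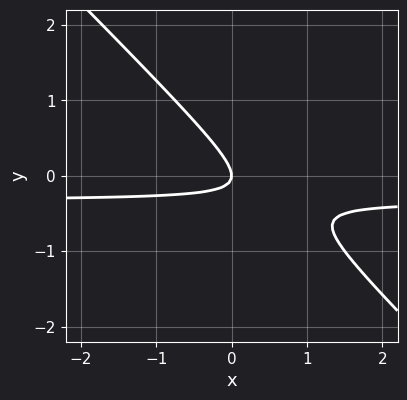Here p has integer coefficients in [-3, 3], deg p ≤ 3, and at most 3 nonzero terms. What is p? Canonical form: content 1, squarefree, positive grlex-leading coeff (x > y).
3*x*y + 3*y^2 + x

(a) The degree is 2 — the shape is more complex than any degree-1 curve.
(b) Observable constraints: one y-axis crossing is at y = 0; it crosses the x-axis at the gridline x = 0.
(c) Together with the visible shape, these determine p as stated.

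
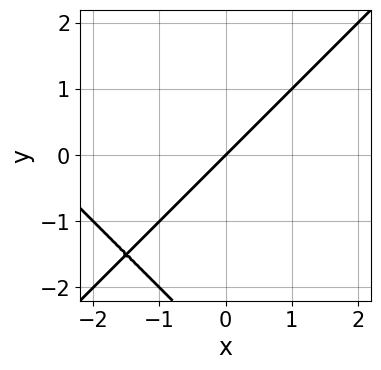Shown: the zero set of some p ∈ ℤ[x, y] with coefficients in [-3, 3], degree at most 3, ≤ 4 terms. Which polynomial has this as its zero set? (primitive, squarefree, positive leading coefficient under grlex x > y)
x^2 - y^2 + 3*x - 3*y

(a) Degree: no degree-1 curve has this shape, so deg p = 2.
(b) From the visible intercepts: one x-axis crossing is at x = 0; one y-axis crossing is at y = 0.
(c) The integer polynomial consistent with all of this is the stated p.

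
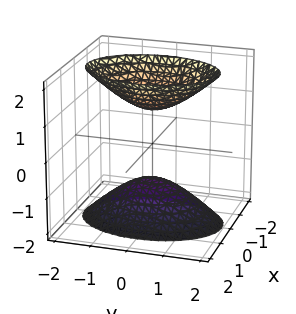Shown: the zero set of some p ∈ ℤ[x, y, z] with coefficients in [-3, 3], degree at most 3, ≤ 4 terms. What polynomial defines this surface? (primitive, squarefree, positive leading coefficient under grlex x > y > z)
2*x^2 + y^2 - z^2 + 1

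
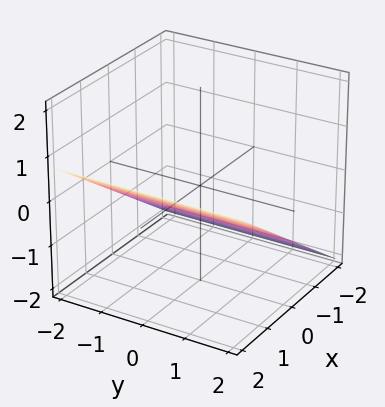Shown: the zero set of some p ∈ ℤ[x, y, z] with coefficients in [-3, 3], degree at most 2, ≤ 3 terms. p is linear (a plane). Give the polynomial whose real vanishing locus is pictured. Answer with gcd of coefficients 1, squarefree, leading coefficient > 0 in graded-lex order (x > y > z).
2*x - 3*z - 2

1. The degree is 1 — every cross-section is a straight line — this is a plane.
2. From the axis intercepts and sections: one x-axis crossing is at x = 1; no y-intercept at any integer in the box.
3. These observations pin down the coefficients.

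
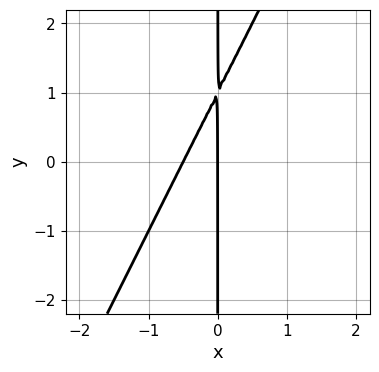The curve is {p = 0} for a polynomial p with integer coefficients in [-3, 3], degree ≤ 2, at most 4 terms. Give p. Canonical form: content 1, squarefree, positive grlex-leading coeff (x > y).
2*x^2 - x*y + x

First, deg p = 2. No degree-1 curve has this shape.
Then, from the visible intercepts: every point of the y-axis in the box is on the curve; one x-axis crossing is at x = 0.
Finally, solving for integer coefficients yields p as stated.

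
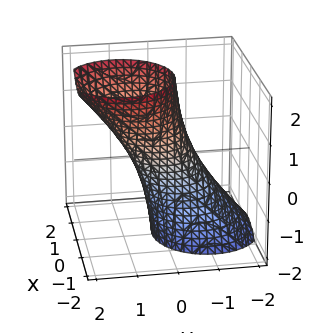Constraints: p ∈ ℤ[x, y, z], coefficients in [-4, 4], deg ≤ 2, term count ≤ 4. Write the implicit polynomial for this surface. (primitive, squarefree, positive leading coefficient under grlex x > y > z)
First, degree: no degree-1 surface has this shape, so deg p = 2.
Then, from the visible intercepts: the surface avoids every integer z-axis point in the box.
Finally, these observations pin down the coefficients.

3*x^2 + 3*y^2 - 3*y*z - 2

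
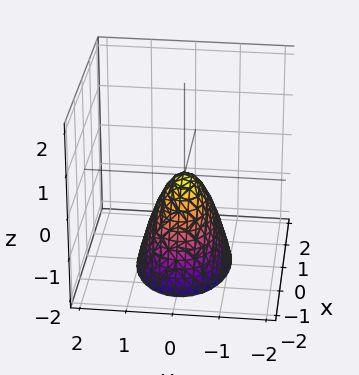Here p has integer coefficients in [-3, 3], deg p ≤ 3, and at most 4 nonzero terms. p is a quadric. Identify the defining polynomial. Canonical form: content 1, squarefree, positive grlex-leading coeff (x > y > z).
First, the degree is 2 — a single bowl opening along one axis; a quadric.
Then, symmetries: the x ↦ −x reflection is a symmetry, so x appears only in even powers; the y ↦ −y reflection is a symmetry, so y appears only in even powers.
Then, from the axis intercepts and sections: it crosses the z-axis at the gridline z = 0; one y-axis crossing is at y = 0; one x-axis crossing is at x = 0.
Finally, these observations pin down the coefficients.

x^2 + 2*y^2 + z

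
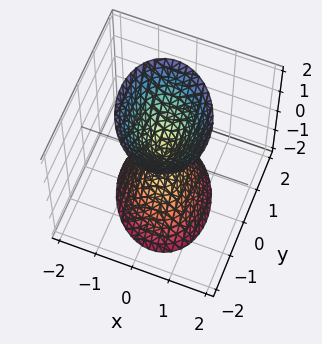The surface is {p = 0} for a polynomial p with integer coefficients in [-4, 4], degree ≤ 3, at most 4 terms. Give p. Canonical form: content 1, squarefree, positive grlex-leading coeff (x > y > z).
First, there are 2 components.
Next, degree: no degree-1 surface has this shape, so deg p = 2.
Then, against the integer gridlines: one x-axis crossing is at x = 0; it crosses the z-axis at the gridline z = 0.
Finally, assembling these constraints gives the stated polynomial.

3*x^2 + x*y + 2*y^2 - z^2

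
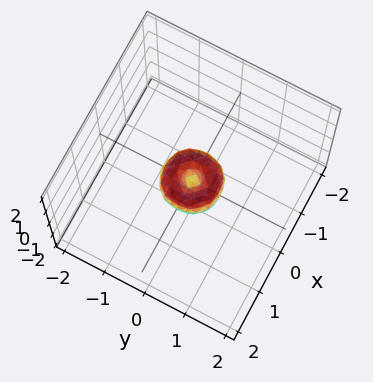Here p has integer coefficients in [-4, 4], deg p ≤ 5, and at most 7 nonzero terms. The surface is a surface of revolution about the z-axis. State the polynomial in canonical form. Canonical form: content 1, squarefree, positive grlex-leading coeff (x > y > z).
The degree is 4 — a generic line meets the surface in up to 4 points.
Symmetry: the surface is invariant under rotation about z: p = q(x² + y², z).
Against the integer gridlines: it meets the x-axis at x = 0 (among the integer gridlines); it meets the y-axis at y = 0 (among the integer gridlines); a circular section at z = 0 has radius between 0 and 1.
Fitting integer coefficients to these (and the overall shape) gives p.

2*x^4 + 4*x^2*y^2 + 2*y^4 - x^2 - y^2 + z^2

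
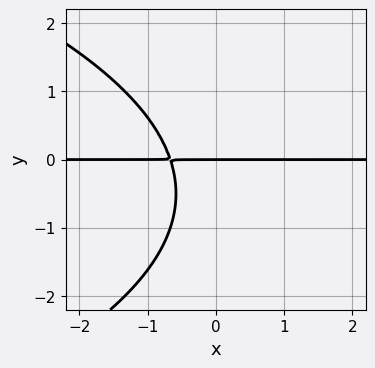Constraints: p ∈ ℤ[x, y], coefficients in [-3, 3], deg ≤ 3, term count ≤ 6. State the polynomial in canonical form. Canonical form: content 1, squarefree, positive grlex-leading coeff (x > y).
y^3 + 3*x*y + y^2 + 2*y

First, deg p = 3.
Next, reading off the gridlines: the visible x-axis segment lies entirely on the curve; it meets the y-axis at y = 0 (among the integer gridlines).
Finally, the integer polynomial consistent with all of this is the stated p.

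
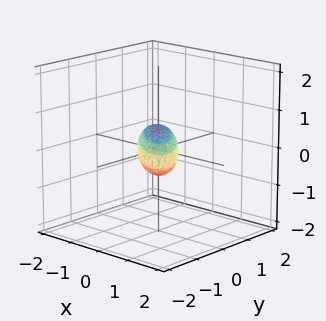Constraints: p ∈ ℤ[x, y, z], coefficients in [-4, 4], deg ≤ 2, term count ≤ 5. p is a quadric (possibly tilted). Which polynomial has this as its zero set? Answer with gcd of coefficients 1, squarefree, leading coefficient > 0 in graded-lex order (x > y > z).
2*x^2 + 3*x*y + 2*y^2 + 3*z^2 - 1

First, deg p = 2. The shape is more complex than any degree-1 surface.
Finally, the integer polynomial consistent with all of this is the stated p.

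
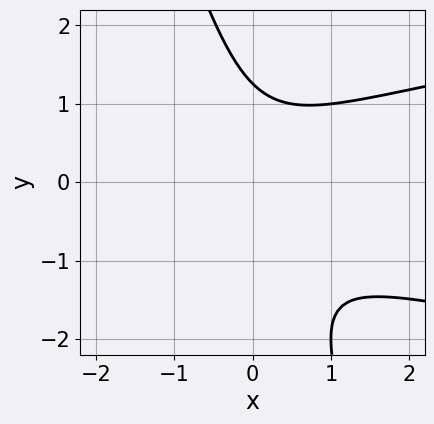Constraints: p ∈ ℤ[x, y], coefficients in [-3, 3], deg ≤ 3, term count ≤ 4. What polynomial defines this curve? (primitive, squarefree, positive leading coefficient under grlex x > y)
3*x*y^2 + y^3 - 2*x^2 - 2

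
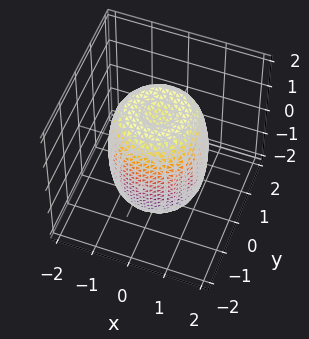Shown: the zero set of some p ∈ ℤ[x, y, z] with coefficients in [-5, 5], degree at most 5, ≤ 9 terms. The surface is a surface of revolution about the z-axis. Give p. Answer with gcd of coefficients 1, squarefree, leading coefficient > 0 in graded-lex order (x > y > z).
1. Degree: no degree-3 surface has this shape, so deg p = 4.
2. Symmetries: rotational symmetry about the z-axis ⇒ p depends on x, y only through x² + y².
3. Reading off the gridlines: a circular section at z = 0 has radius between 1 and 2.
4. Assembling these constraints gives the stated polynomial.

2*x^4 + 4*x^2*y^2 + 2*y^4 - 2*x^2 - 2*y^2 + z^2 - 2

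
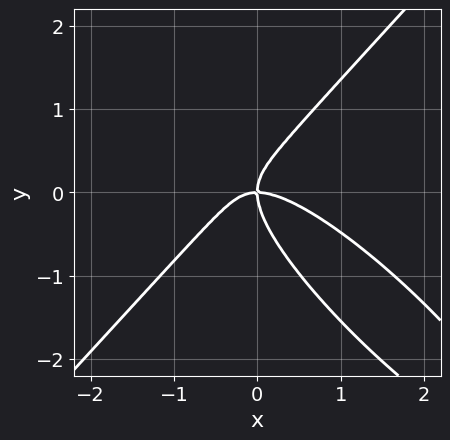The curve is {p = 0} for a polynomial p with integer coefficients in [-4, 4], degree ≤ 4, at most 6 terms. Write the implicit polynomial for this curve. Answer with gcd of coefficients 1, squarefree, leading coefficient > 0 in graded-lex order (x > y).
1. The degree is 3 — the shape is more complex than any degree-2 curve.
2. From the axis intercepts and sections: it crosses the y-axis at the gridline y = 0; it crosses the x-axis at the gridline x = 0.
3. Fitting integer coefficients to these (and the overall shape) gives p.

3*x^3 + 3*x^2*y - 2*x*y^2 - 3*y^3 + 3*x*y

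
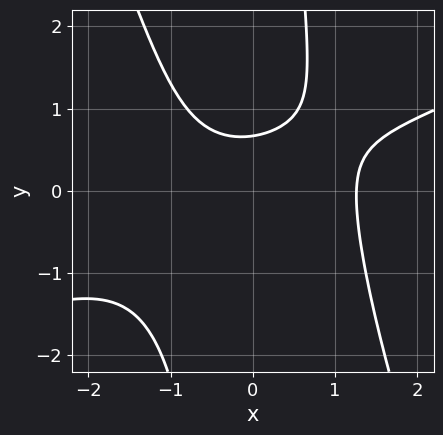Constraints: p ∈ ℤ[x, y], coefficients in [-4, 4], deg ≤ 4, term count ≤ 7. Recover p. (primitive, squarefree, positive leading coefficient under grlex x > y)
x^3 - 2*x^2*y - x*y^2 + 3*y - 2

First, deg p = 3.
Finally, matching integer coefficients to the picture gives p.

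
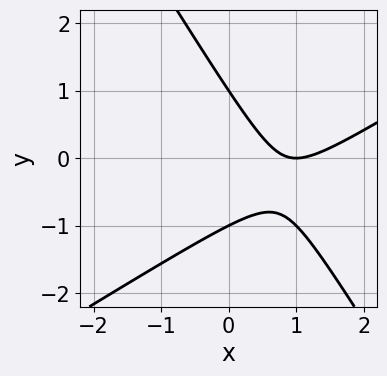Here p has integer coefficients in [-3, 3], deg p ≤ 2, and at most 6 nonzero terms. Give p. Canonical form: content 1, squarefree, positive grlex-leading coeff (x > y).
x^2 - x*y - y^2 - 2*x + 1

First, degree: no degree-1 curve has this shape, so deg p = 2.
Next, from the axis intercepts and sections: it crosses the x-axis at the gridline x = 1; the y-axis gridline crossings are at y ∈ {-1, 1}.
Finally, solving for integer coefficients yields p as stated.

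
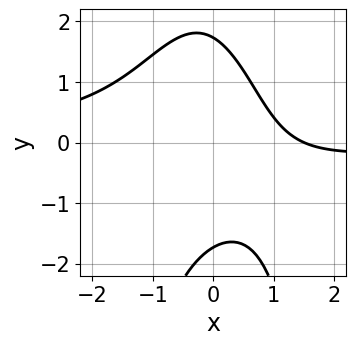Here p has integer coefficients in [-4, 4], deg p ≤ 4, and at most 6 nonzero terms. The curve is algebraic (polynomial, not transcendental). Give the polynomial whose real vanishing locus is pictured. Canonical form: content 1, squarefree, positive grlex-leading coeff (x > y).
2*x^2*y + y^2 + 2*x - 3

The degree is 3 — a generic line meets the curve in up to 3 points.
Solving for integer coefficients yields p as stated.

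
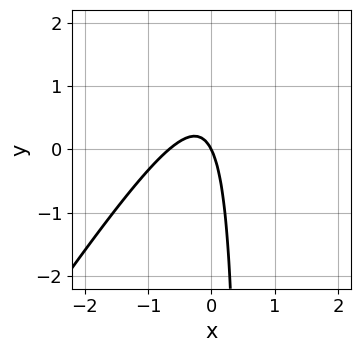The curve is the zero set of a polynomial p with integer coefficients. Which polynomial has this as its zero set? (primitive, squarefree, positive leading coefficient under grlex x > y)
3*x^2 - 2*x*y + 2*x + y

(a) Degree: no degree-1 curve has this shape, so deg p = 2.
(b) From the visible intercepts: it crosses the x-axis at the gridline x = 0; one y-axis crossing is at y = 0.
(c) Together with the visible shape, these determine p as stated.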